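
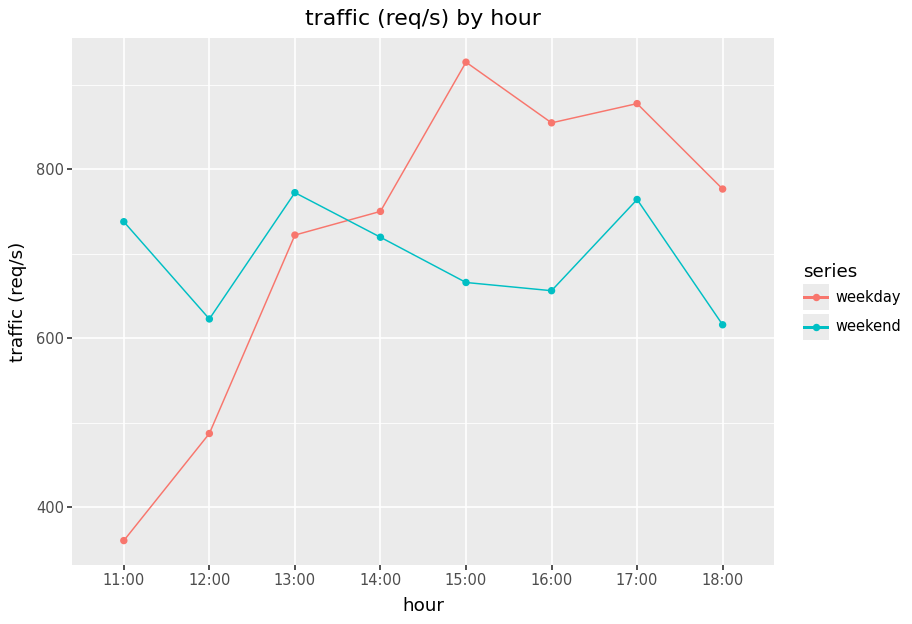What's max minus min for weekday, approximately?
≈ 600

Max 15:00 ≈ 950, min 11:00 ≈ 350; range ≈ 600.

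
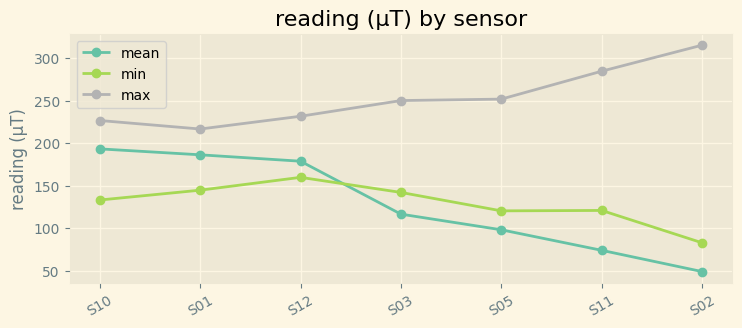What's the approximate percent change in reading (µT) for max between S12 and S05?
S12 ≈ 225, S05 ≈ 250; (250 − 225) / 225 ≈ +11.1%.

≈ +11.1%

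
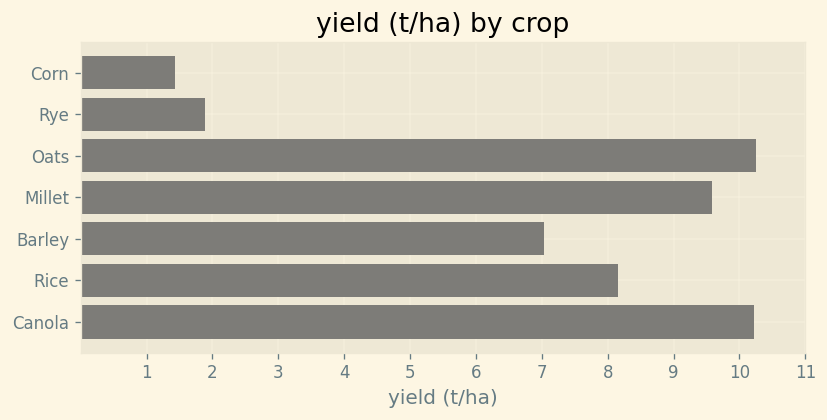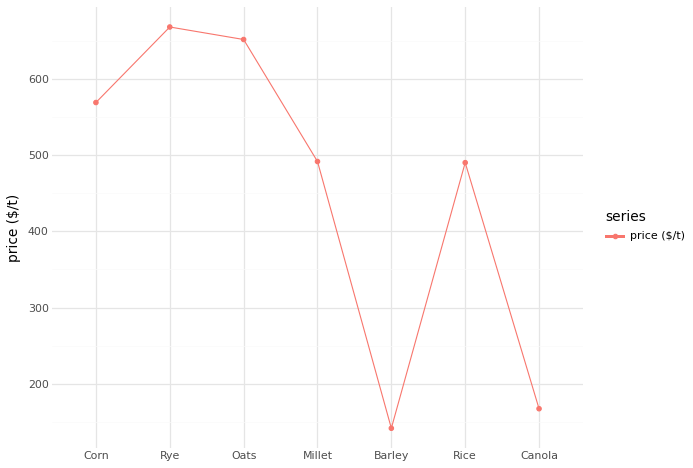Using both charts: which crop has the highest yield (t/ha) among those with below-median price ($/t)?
Chart 2 median price ($/t) ≈ 500; below-median crops: Barley, Rice, Canola. Among those, Canola has the highest yield (t/ha) (≈ 10).

Canola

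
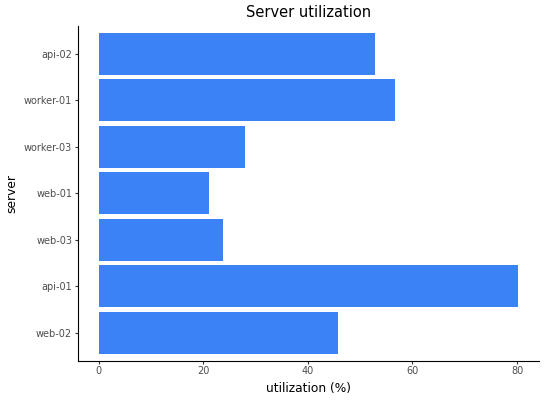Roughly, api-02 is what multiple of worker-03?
api-02 ≈ 50, worker-03 ≈ 30; 50/30 ≈ 1.67.

≈ 1.67×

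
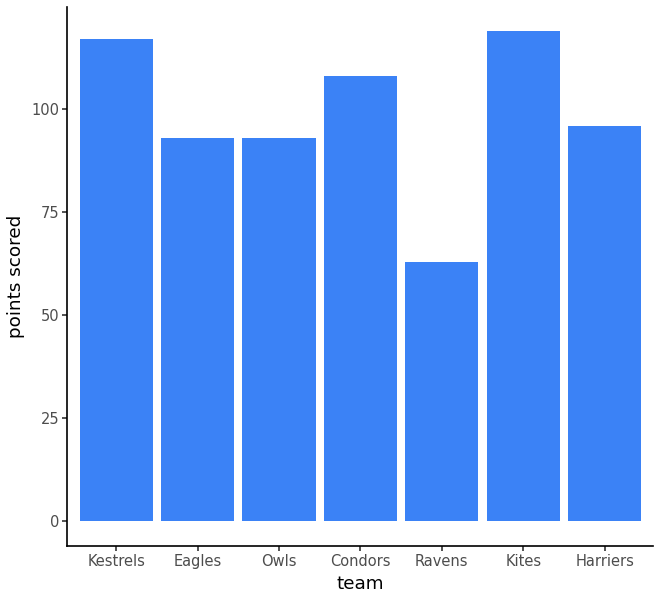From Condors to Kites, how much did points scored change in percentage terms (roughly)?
≈ +9.1%

Condors ≈ 110, Kites ≈ 120; (120 − 110) / 110 ≈ +9.1%.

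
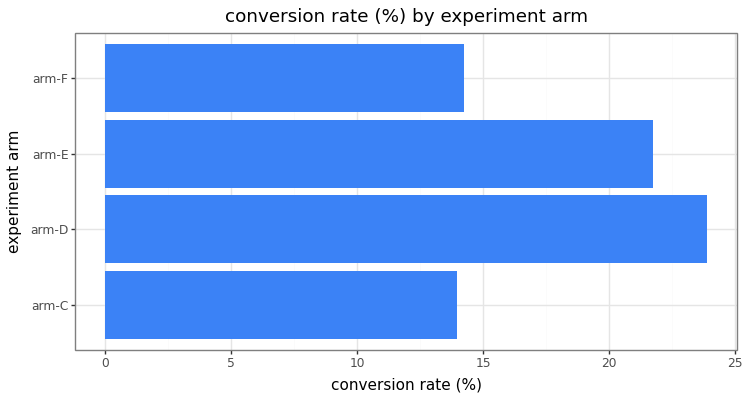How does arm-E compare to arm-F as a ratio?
≈ 1.57×

arm-E ≈ 22, arm-F ≈ 14; 22/14 ≈ 1.57.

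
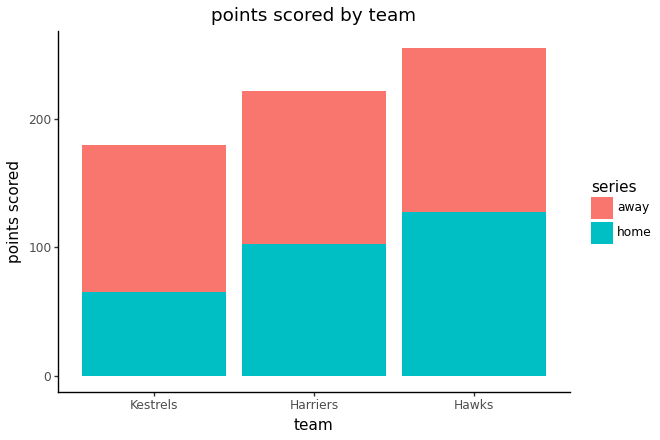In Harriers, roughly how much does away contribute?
away top ≈ 225, bottom ≈ 100; segment ≈ 125.

≈ 125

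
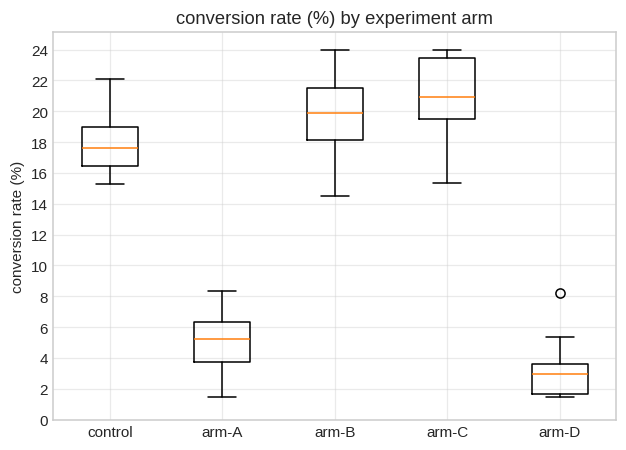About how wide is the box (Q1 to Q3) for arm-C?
Q3 ≈ 24, Q1 ≈ 20; IQR ≈ 4.

≈ 4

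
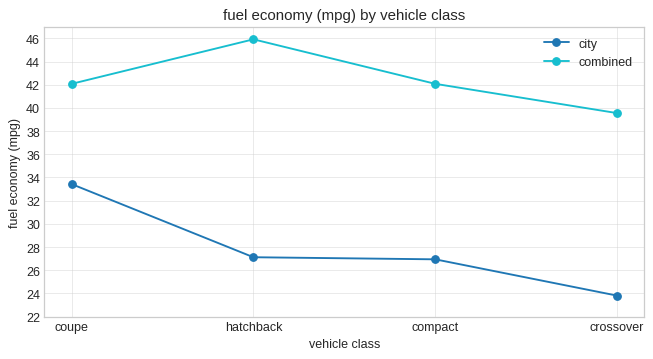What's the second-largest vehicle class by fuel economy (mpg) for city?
hatchback

Top 3 for city: coupe ≈ 34, hatchback ≈ 28, compact ≈ 26.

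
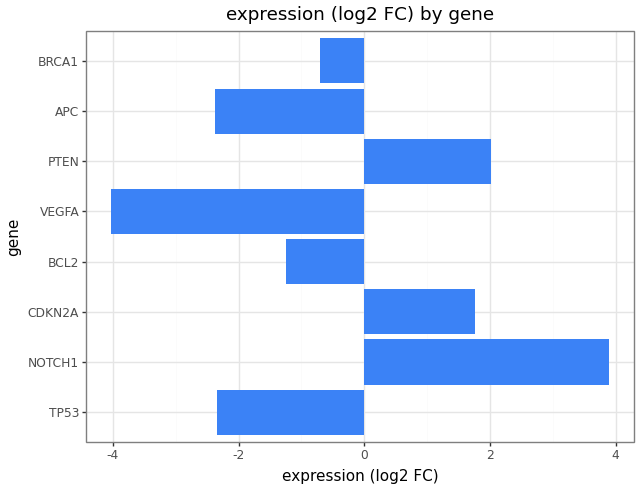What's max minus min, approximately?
Max NOTCH1 ≈ 4, min VEGFA ≈ -4; range ≈ 8.

≈ 8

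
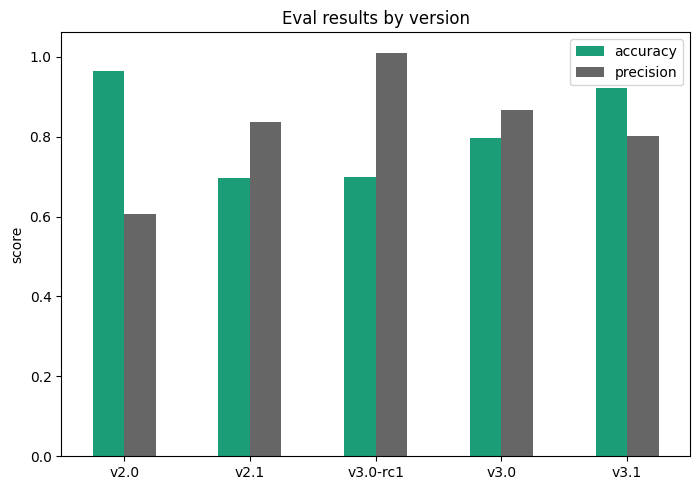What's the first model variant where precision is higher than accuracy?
v2.1

v2.0: precision ≈ 0.6 vs accuracy ≈ 1.0 (not yet); v2.1: precision ≈ 0.8 vs accuracy ≈ 0.7 (first crossover).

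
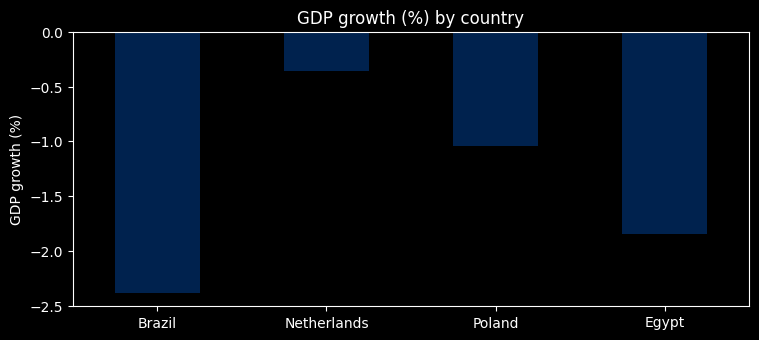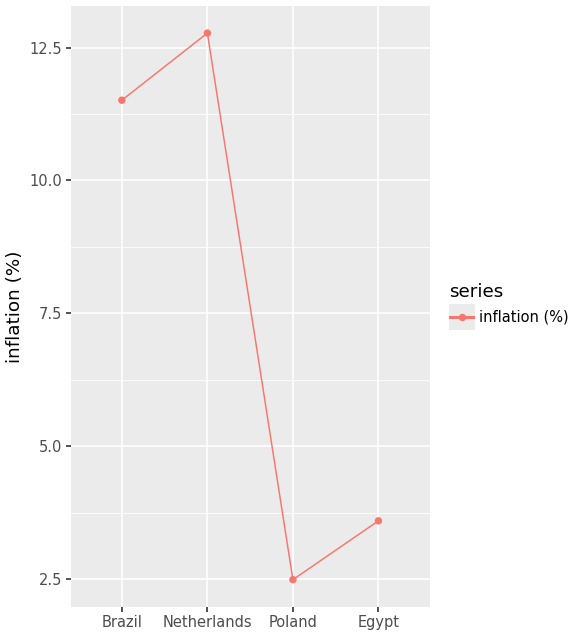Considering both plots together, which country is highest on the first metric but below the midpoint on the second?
Chart 2 median inflation (%) ≈ 8; below-median countries: Poland, Egypt. Among those, Poland has the highest GDP growth (%) (≈ -1).

Poland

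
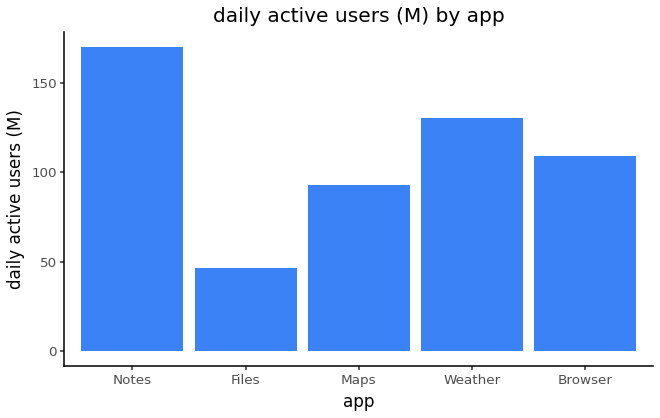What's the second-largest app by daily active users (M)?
Weather

Top 3: Notes ≈ 160, Weather ≈ 140, Browser ≈ 100.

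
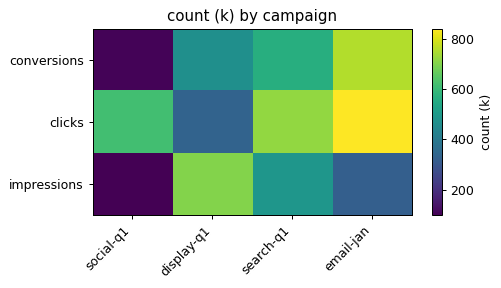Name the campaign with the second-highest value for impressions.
Top 3 for impressions: display-q1 ≈ 700, search-q1 ≈ 500, email-jan ≈ 300.

search-q1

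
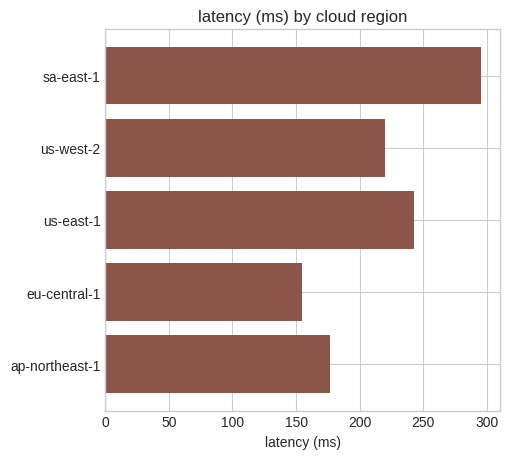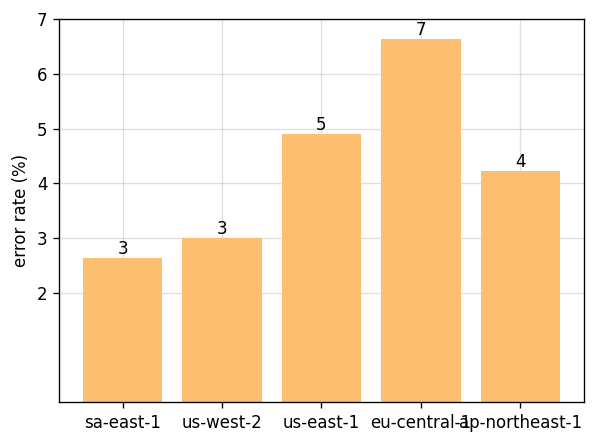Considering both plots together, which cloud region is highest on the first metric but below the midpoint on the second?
Chart 2 median error rate (%) ≈ 4; below-median cloud regions: sa-east-1, us-west-2. Among those, sa-east-1 has the highest latency (ms) (≈ 300).

sa-east-1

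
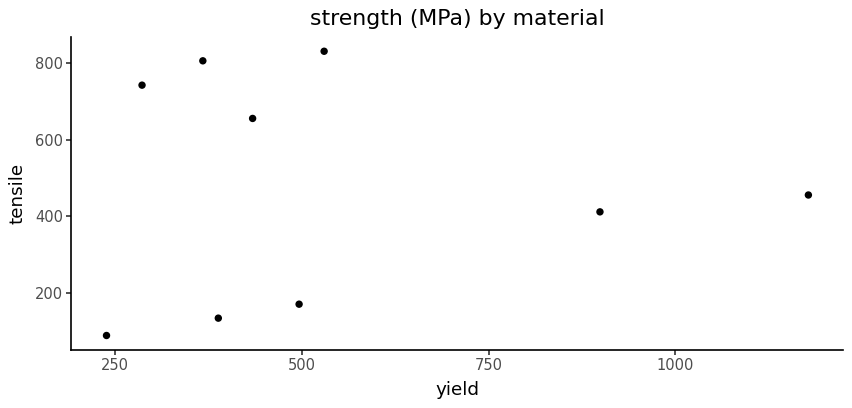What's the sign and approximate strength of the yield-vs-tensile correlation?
Points are roughly uncorrelated; weak (|r| ≈ 0.0).

no clear correlation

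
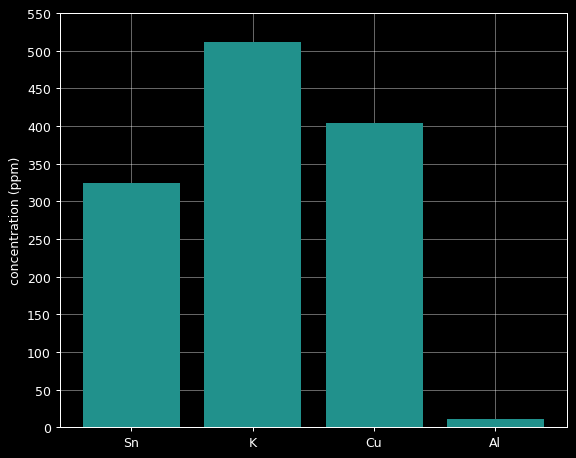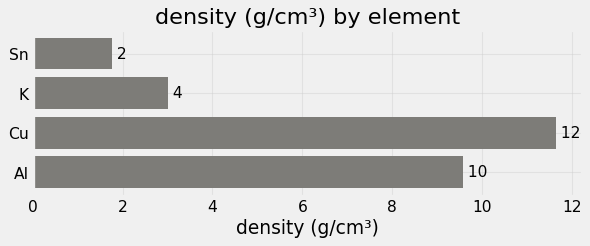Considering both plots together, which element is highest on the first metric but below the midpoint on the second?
Chart 2 median density (g/cm³) ≈ 6; below-median elements: Sn, K. Among those, K has the highest concentration (ppm) (≈ 500).

K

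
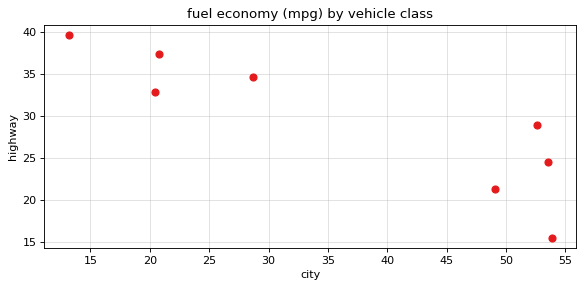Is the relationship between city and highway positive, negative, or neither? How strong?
negative, strong

Points are negatively correlated; strong (|r| ≈ 0.9).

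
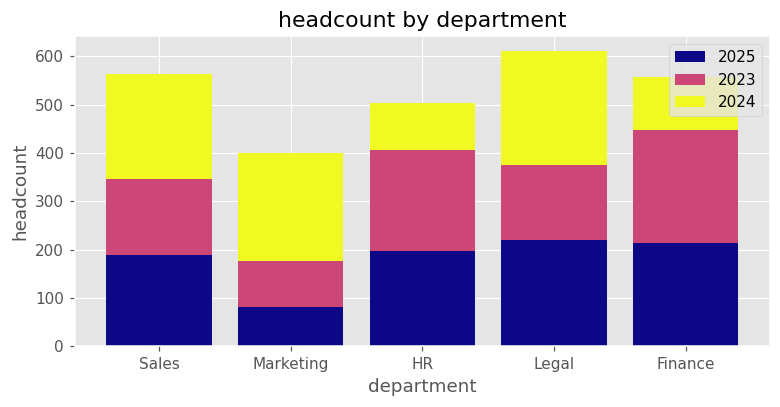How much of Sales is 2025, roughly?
2025 top ≈ 200, bottom ≈ 0; segment ≈ 200.

≈ 200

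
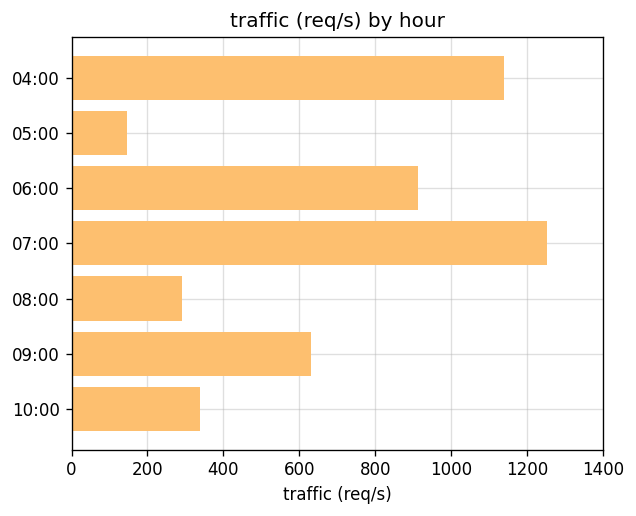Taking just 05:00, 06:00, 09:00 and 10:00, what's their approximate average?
≈ 550

(200 + 1000 + 600 + 400) / 4 ≈ 550.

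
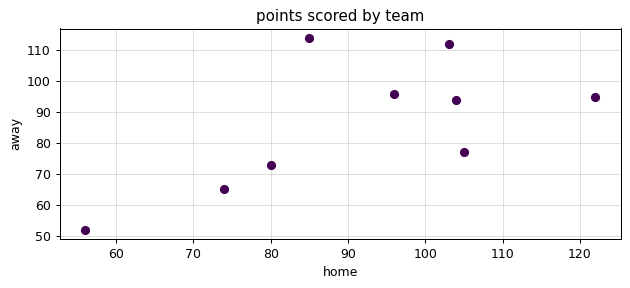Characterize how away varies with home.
Points are positively correlated; moderate (|r| ≈ 0.6).

positive, moderate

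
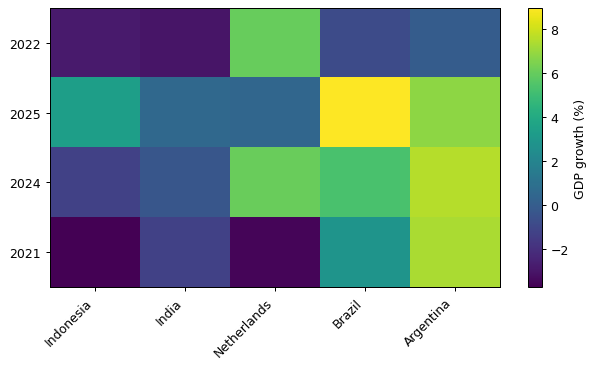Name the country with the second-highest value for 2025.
Top 3 for 2025: Brazil ≈ 8, Argentina ≈ 6, Indonesia ≈ 4.

Argentina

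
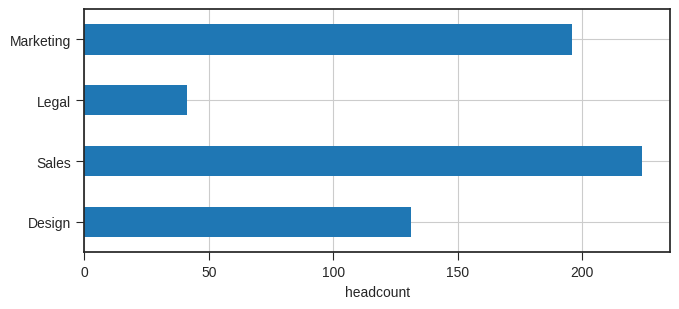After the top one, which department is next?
Marketing

Top 3: Sales ≈ 220, Marketing ≈ 200, Design ≈ 140.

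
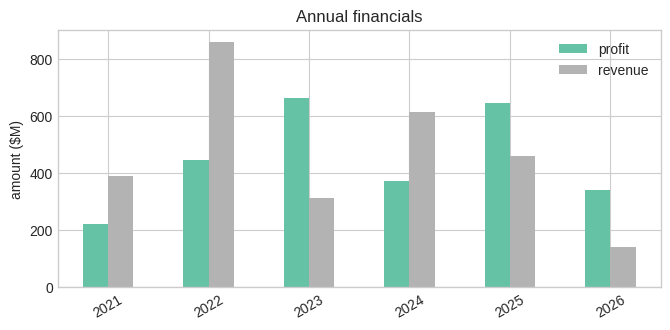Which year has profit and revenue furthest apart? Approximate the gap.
2022, ≈ 500 $M

2022: profit ≈ 400, revenue ≈ 900 → gap ≈ 500. Next-largest (2023) is only ≈ 400.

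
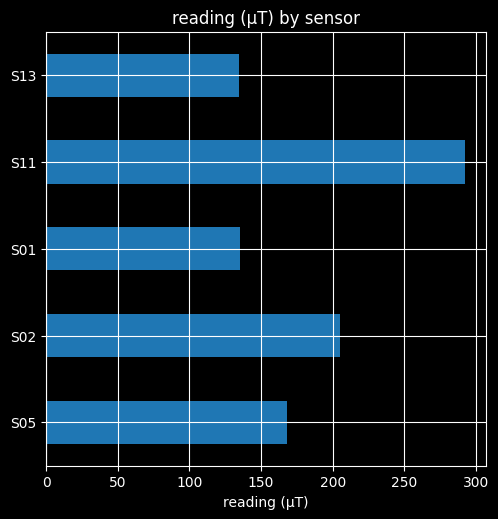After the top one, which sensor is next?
S02

Top 3: S11 ≈ 300, S02 ≈ 200, S05 ≈ 175.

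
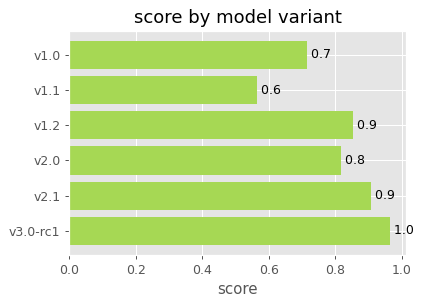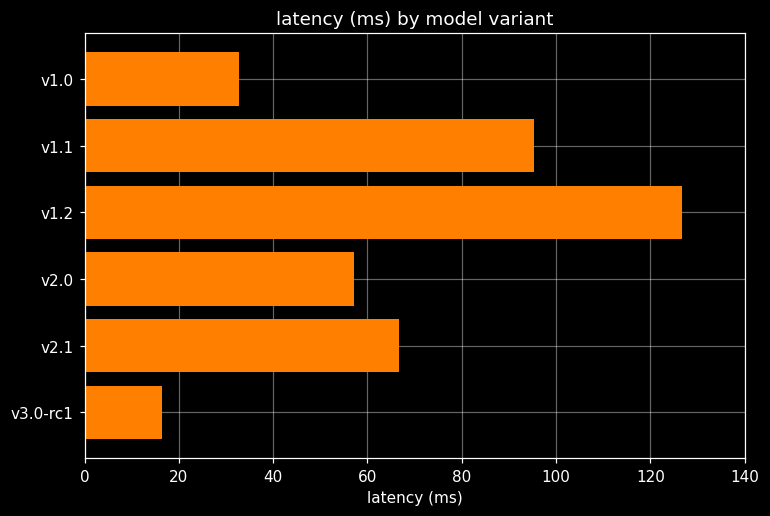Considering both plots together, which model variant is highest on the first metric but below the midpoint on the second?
v3.0-rc1

Chart 2 median latency (ms) ≈ 60; below-median model variants: v1.0, v2.0, v3.0-rc1. Among those, v3.0-rc1 has the highest score (≈ 1).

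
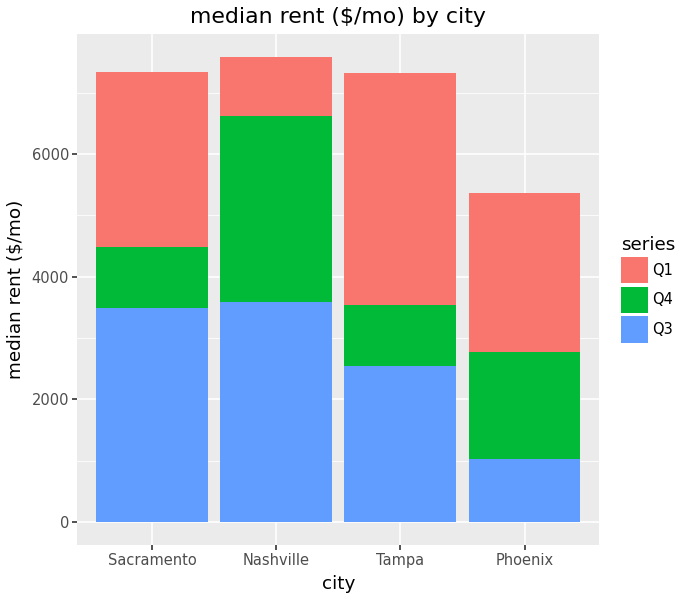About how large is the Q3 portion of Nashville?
≈ 4000

Q3 top ≈ 4000, bottom ≈ 0; segment ≈ 4000.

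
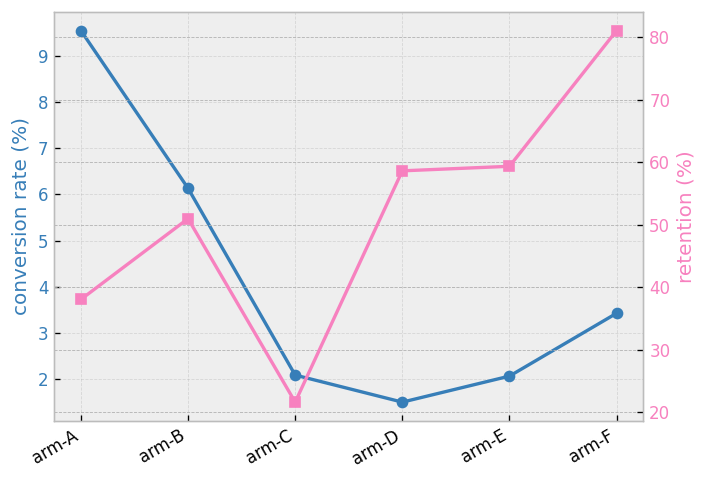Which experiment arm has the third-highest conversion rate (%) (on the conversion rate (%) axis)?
Top 4 (on the conversion rate (%) axis): arm-A ≈ 10, arm-B ≈ 6, arm-F ≈ 3, arm-C ≈ 2.

arm-F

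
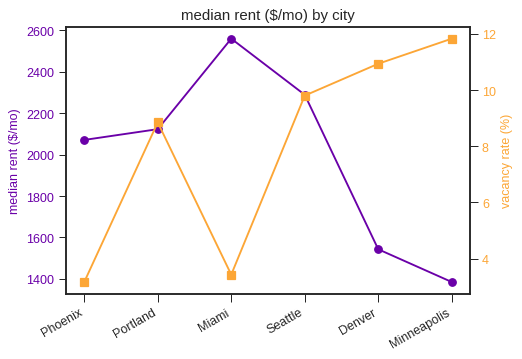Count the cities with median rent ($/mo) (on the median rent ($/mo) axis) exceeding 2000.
Above 2000: Phoenix, Portland, Miami, Seattle.

4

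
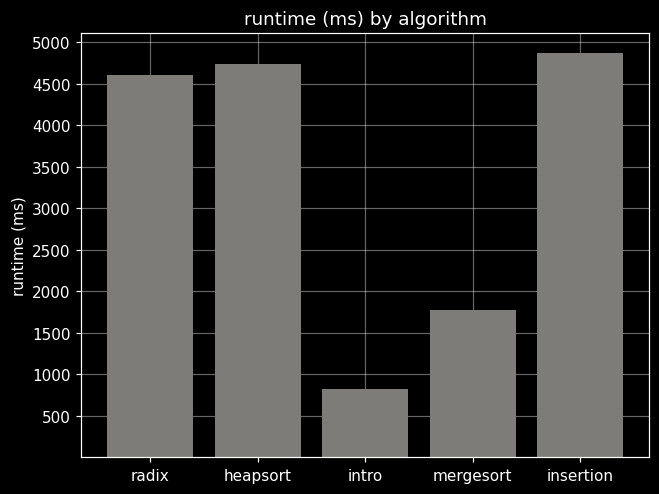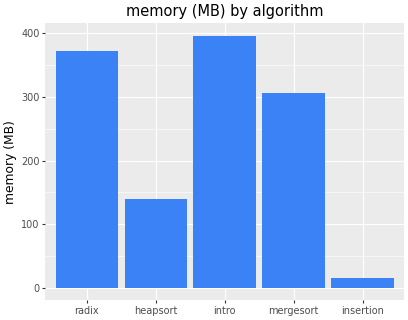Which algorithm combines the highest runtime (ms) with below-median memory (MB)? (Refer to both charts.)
Chart 2 median memory (MB) ≈ 300; below-median algorithms: heapsort, insertion. Among those, insertion has the highest runtime (ms) (≈ 5000).

insertion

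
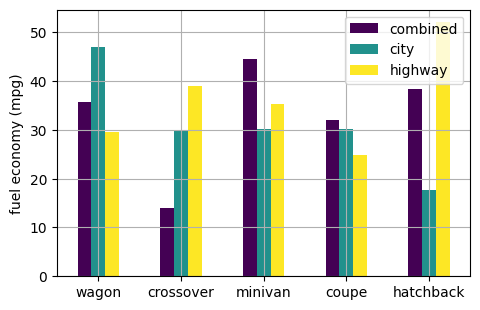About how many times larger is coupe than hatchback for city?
≈ 1.5×

coupe ≈ 30, hatchback ≈ 20; 30/20 ≈ 1.5.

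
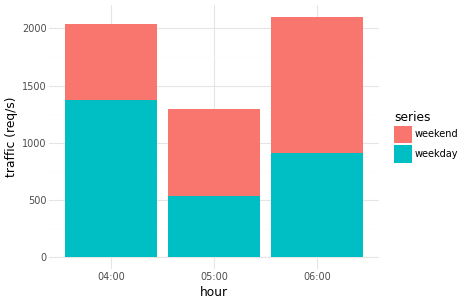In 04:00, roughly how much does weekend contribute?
≈ 600

weekend top ≈ 2000, bottom ≈ 1400; segment ≈ 600.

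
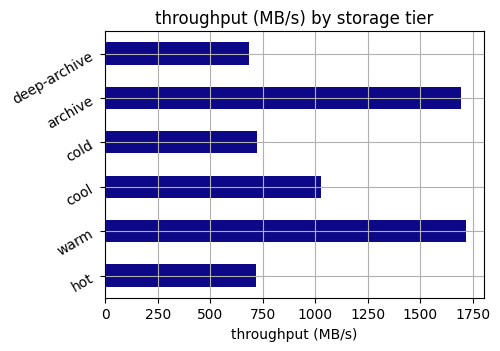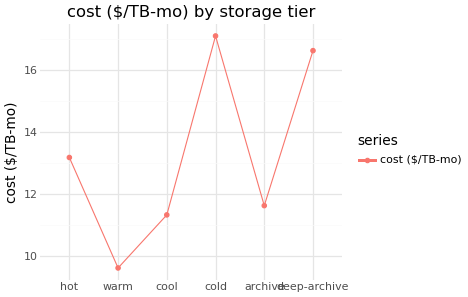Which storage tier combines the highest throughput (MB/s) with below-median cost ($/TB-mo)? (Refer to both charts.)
warm

Chart 2 median cost ($/TB-mo) ≈ 12; below-median storage tiers: warm, cool, archive. Among those, warm has the highest throughput (MB/s) (≈ 1800).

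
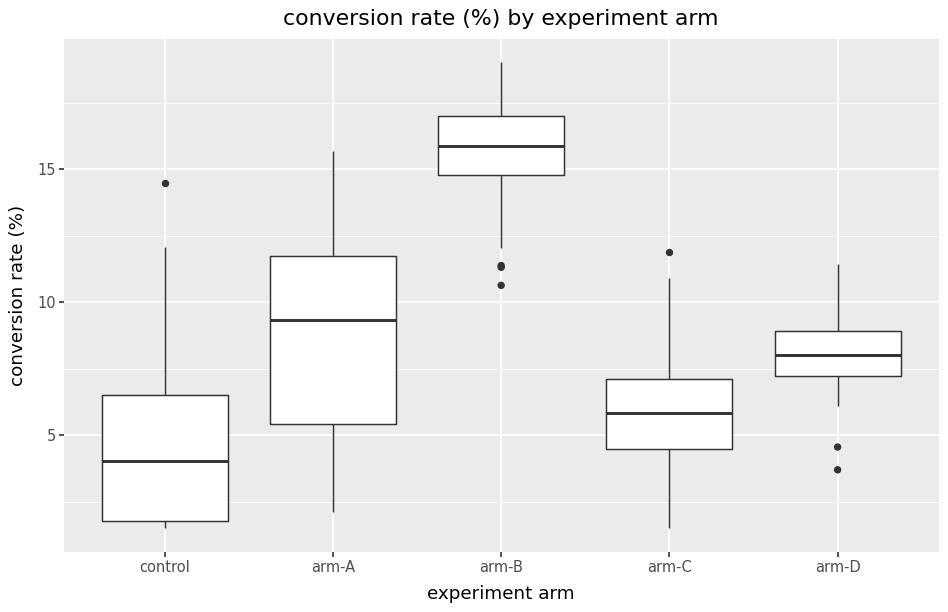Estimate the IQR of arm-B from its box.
≈ 2

Q3 ≈ 17, Q1 ≈ 15; IQR ≈ 2.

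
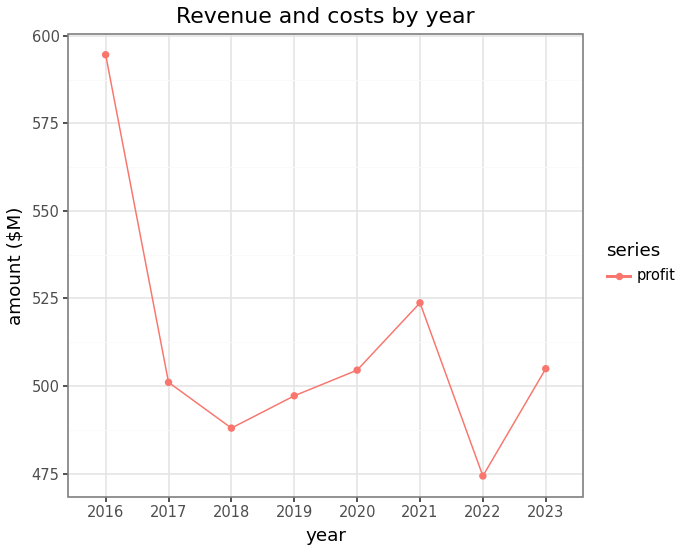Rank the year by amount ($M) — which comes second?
Top 3: 2016 ≈ 600, 2021 ≈ 520, 2023 ≈ 500.

2021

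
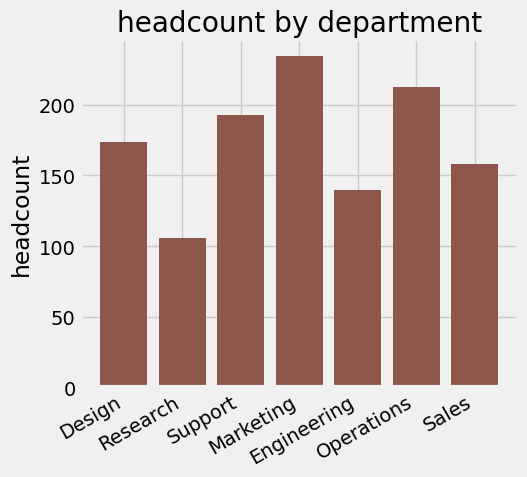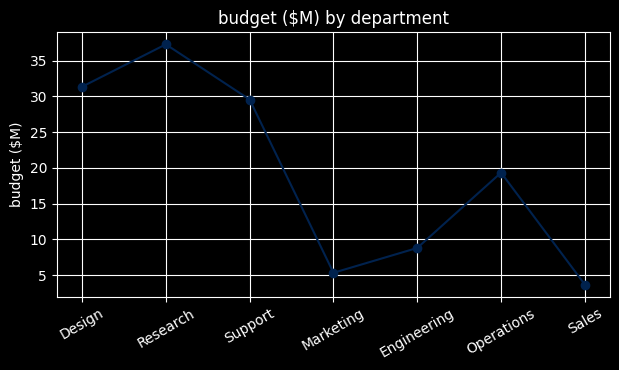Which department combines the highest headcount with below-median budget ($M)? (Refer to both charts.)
Chart 2 median budget ($M) ≈ 20; below-median departments: Marketing, Engineering, Sales. Among those, Marketing has the highest headcount (≈ 225).

Marketing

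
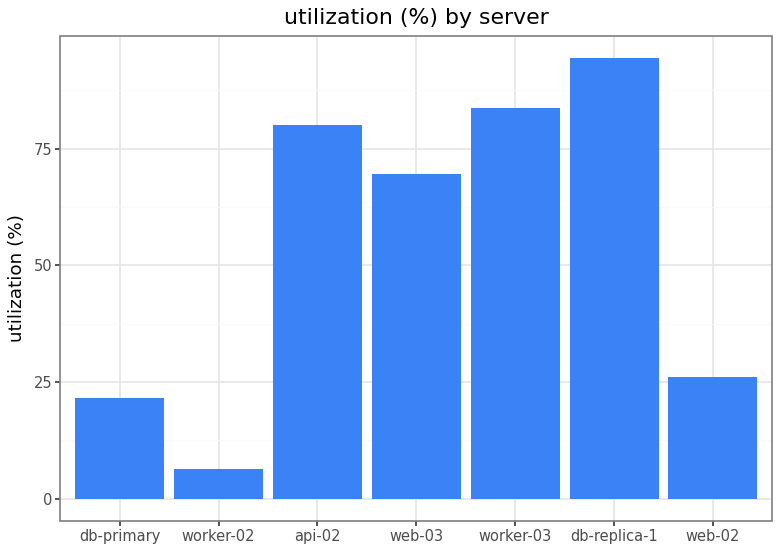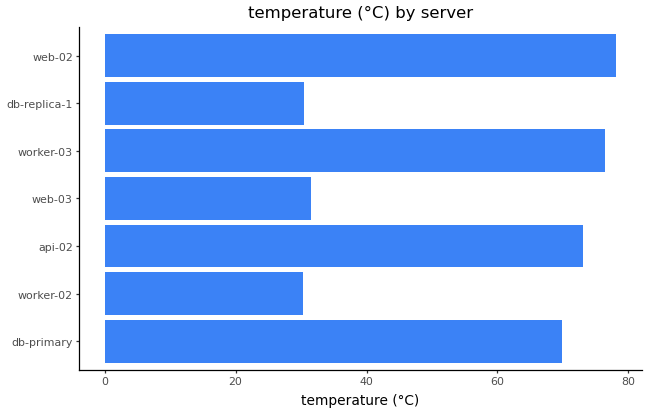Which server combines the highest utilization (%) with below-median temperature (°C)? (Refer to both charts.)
db-replica-1

Chart 2 median temperature (°C) ≈ 70; below-median servers: worker-02, web-03, db-replica-1. Among those, db-replica-1 has the highest utilization (%) (≈ 90).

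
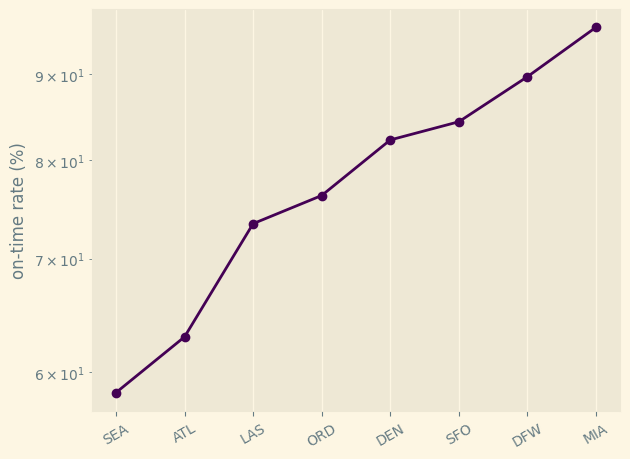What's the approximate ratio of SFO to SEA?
≈ 1.42×

SFO ≈ 85, SEA ≈ 60; 85/60 ≈ 1.42.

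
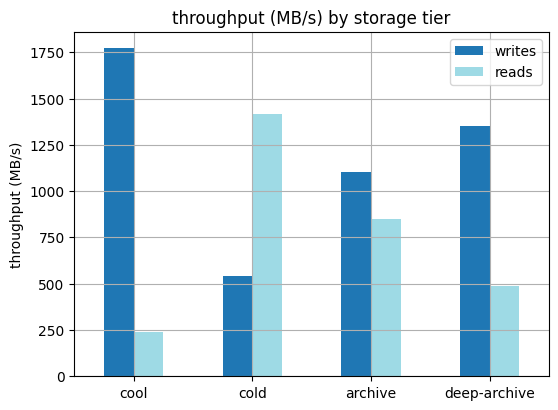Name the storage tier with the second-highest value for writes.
deep-archive

Top 3 for writes: cool ≈ 1800, deep-archive ≈ 1400, archive ≈ 1200.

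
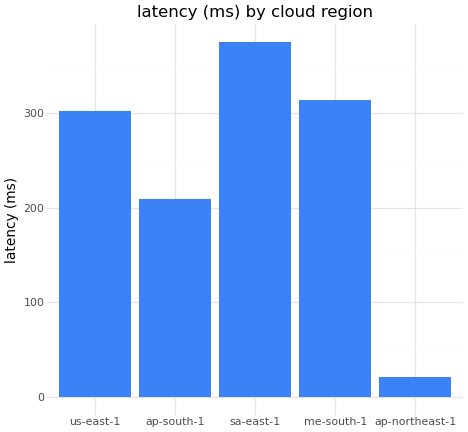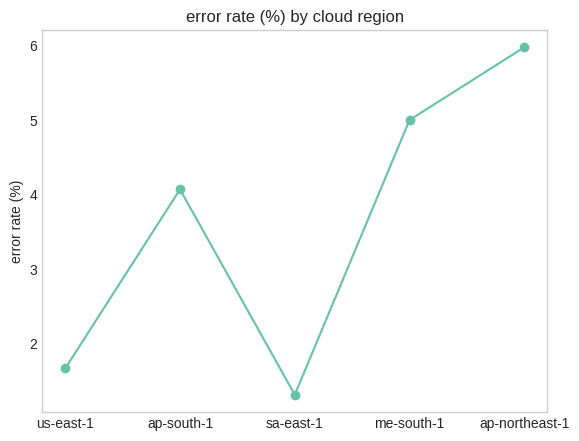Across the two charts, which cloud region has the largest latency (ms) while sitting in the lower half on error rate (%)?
Chart 2 median error rate (%) ≈ 4; below-median cloud regions: us-east-1, sa-east-1. Among those, sa-east-1 has the highest latency (ms) (≈ 400).

sa-east-1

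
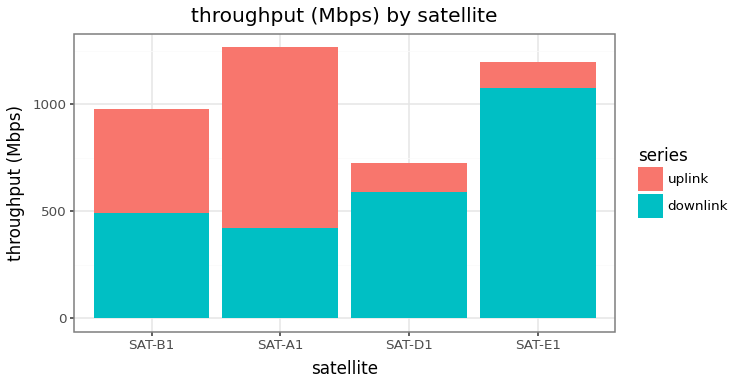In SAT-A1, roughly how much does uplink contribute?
≈ 800

uplink top ≈ 1200, bottom ≈ 400; segment ≈ 800.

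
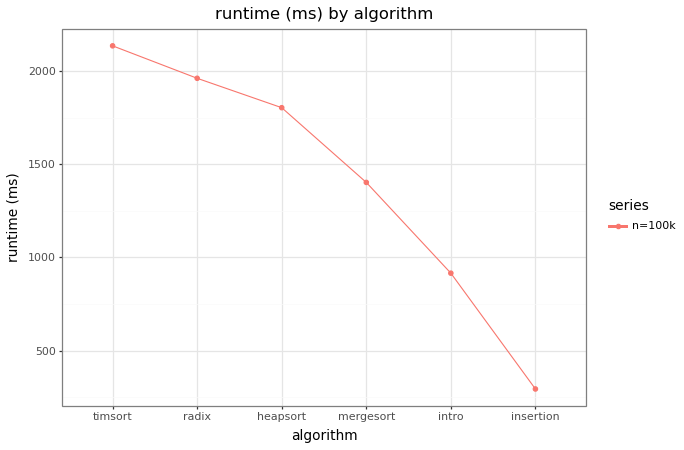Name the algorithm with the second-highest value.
Top 3: timsort ≈ 2200, radix ≈ 2000, heapsort ≈ 1800.

radix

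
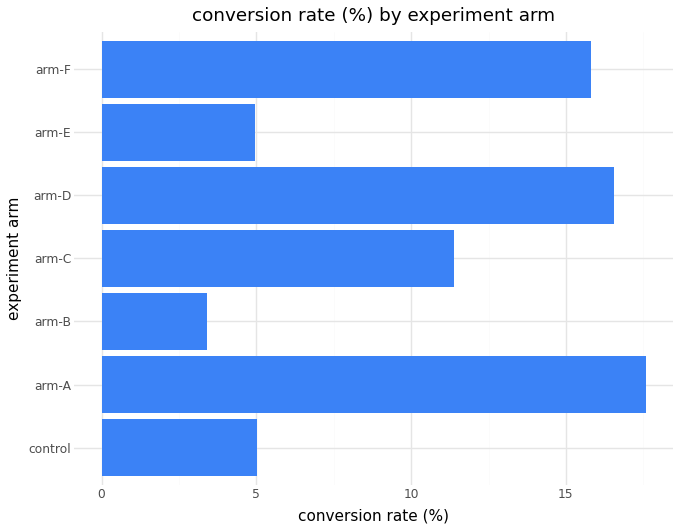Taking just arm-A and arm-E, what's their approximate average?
≈ 11

(18 + 4) / 2 ≈ 11.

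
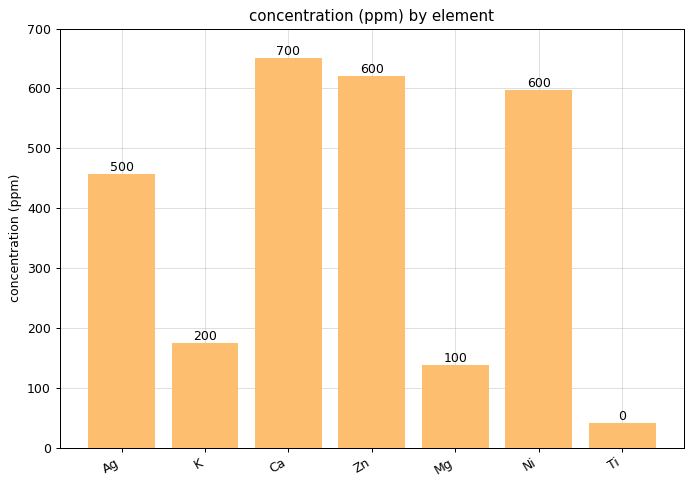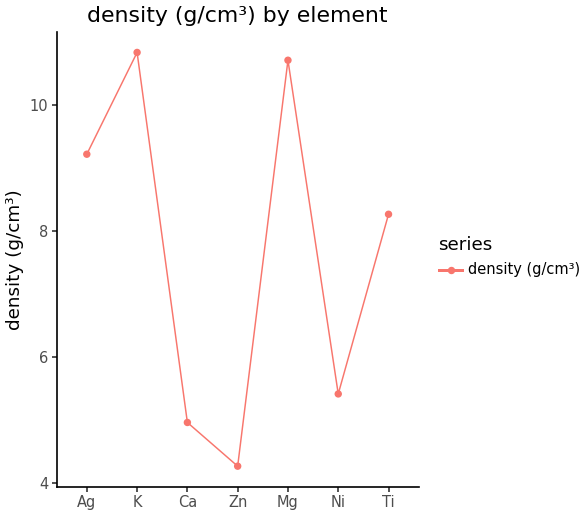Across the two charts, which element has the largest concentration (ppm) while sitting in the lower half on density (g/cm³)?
Ca

Chart 2 median density (g/cm³) ≈ 8; below-median elements: Ca, Zn, Ni. Among those, Ca has the highest concentration (ppm) (≈ 700).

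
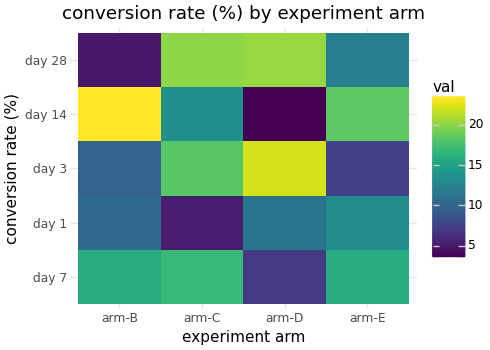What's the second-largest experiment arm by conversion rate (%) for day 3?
arm-C

Top 3 for day 3: arm-D ≈ 22, arm-C ≈ 18, arm-B ≈ 10.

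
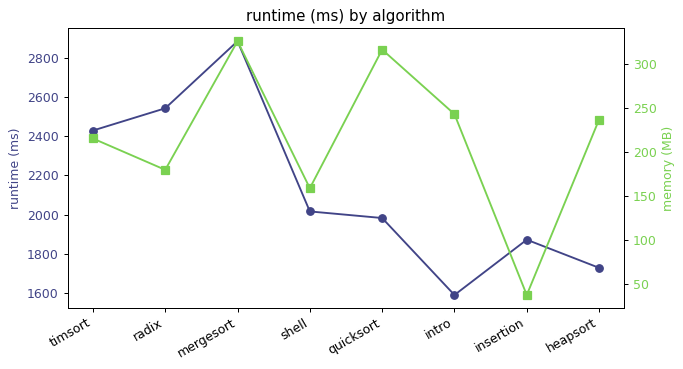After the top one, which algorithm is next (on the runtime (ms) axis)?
radix

Top 3 (on the runtime (ms) axis): mergesort ≈ 2800, radix ≈ 2600, timsort ≈ 2400.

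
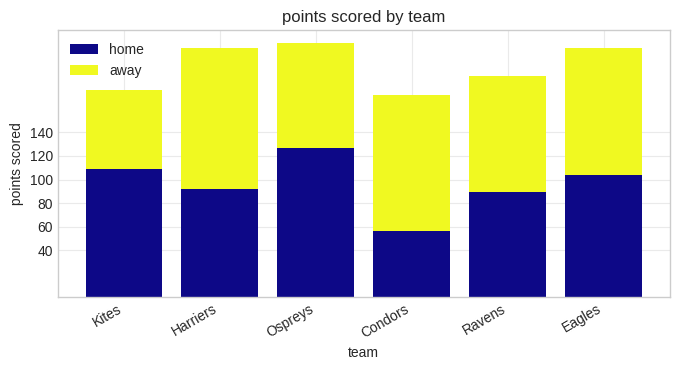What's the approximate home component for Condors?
home top ≈ 60, bottom ≈ 0; segment ≈ 60.

≈ 60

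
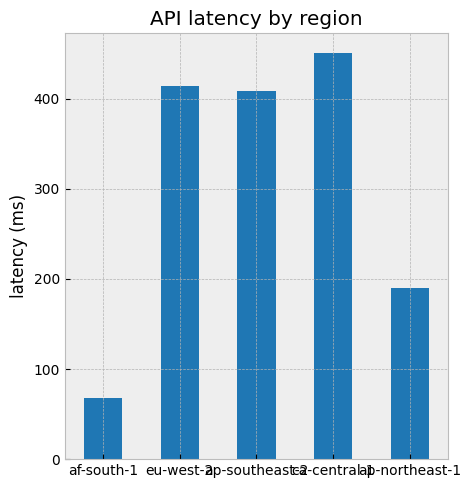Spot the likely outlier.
af-south-1

af-south-1 ≈ 50; the rest sit between ≈ 200 and ≈ 450.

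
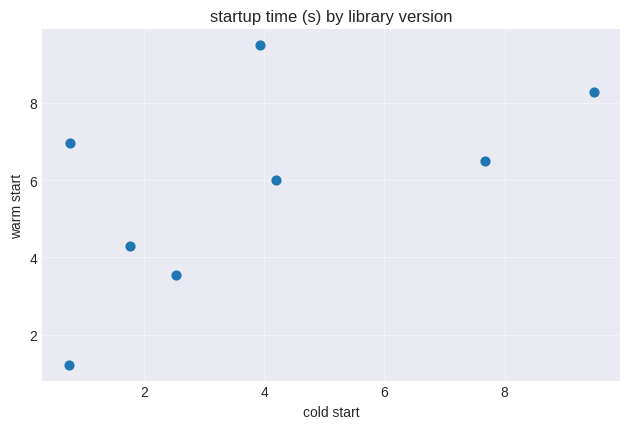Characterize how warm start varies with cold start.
positive, moderate

Points are positively correlated; moderate (|r| ≈ 0.6).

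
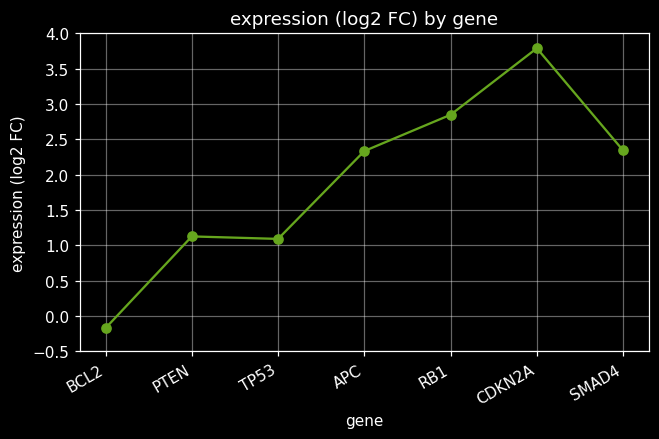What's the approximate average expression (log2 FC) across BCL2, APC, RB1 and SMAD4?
(0.0 + 2.5 + 3.0 + 2.5) / 4 ≈ 2.

≈ 2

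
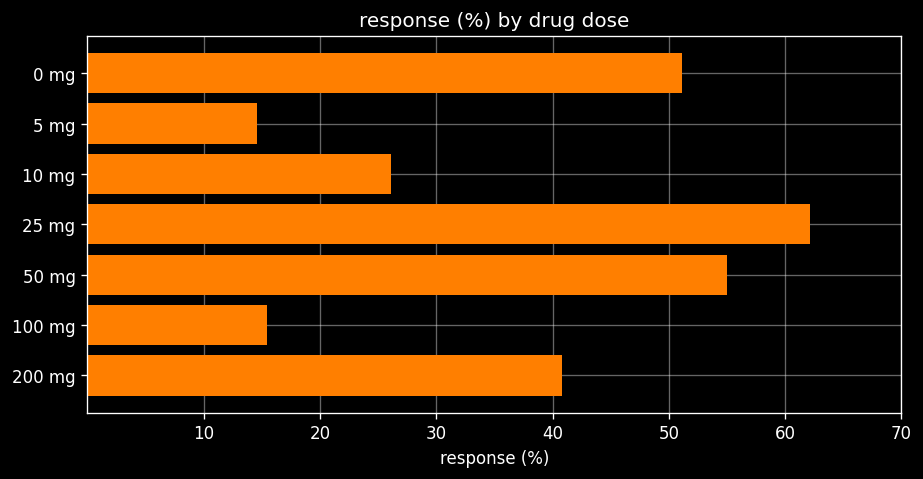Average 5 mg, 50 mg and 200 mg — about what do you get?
(10 + 60 + 40) / 3 ≈ 37.

≈ 37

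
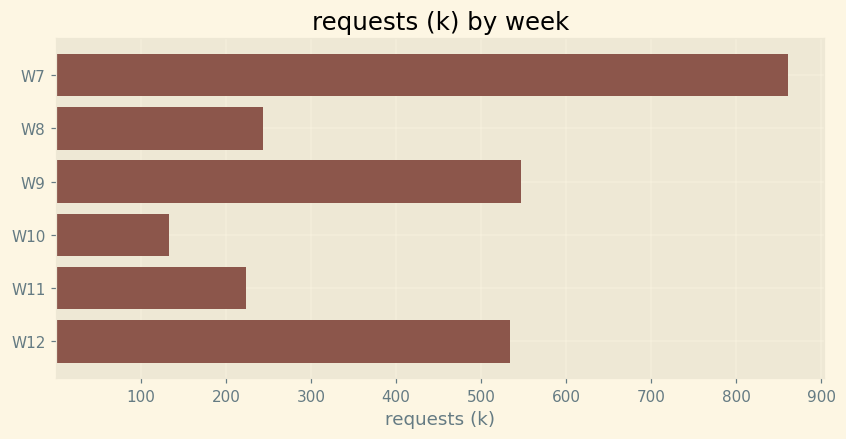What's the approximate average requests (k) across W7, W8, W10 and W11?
(900 + 200 + 100 + 200) / 4 ≈ 350.

≈ 350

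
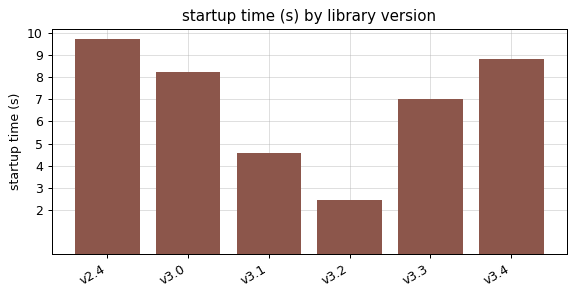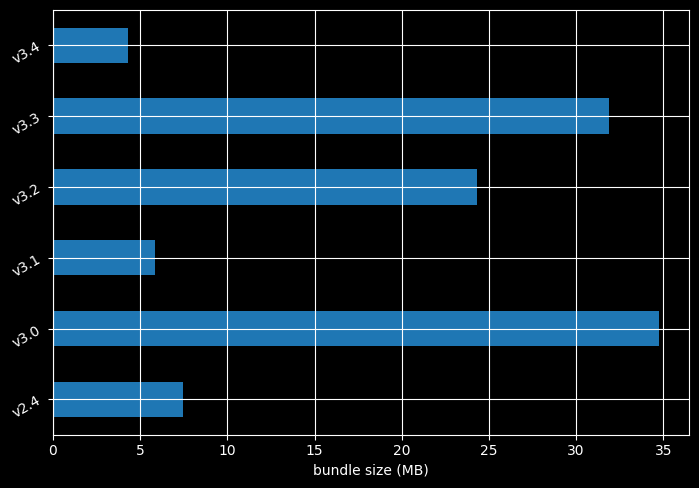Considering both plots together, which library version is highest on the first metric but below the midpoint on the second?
v2.4

Chart 2 median bundle size (MB) ≈ 15; below-median library versions: v2.4, v3.1, v3.4. Among those, v2.4 has the highest startup time (s) (≈ 10).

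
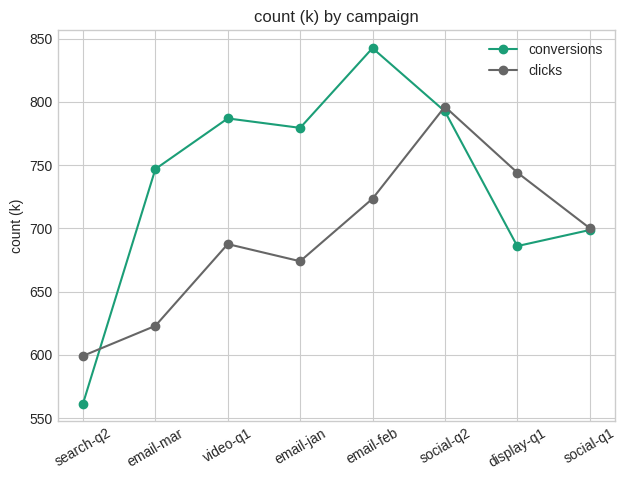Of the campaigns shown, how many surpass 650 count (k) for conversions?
Above 650: email-mar, video-q1, email-jan, email-feb, social-q2, display-q1, social-q1.

7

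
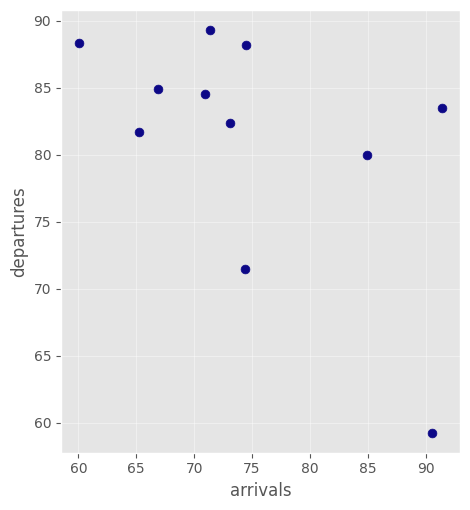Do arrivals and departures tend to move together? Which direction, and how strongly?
Points are negatively correlated; moderate (|r| ≈ 0.6).

negative, moderate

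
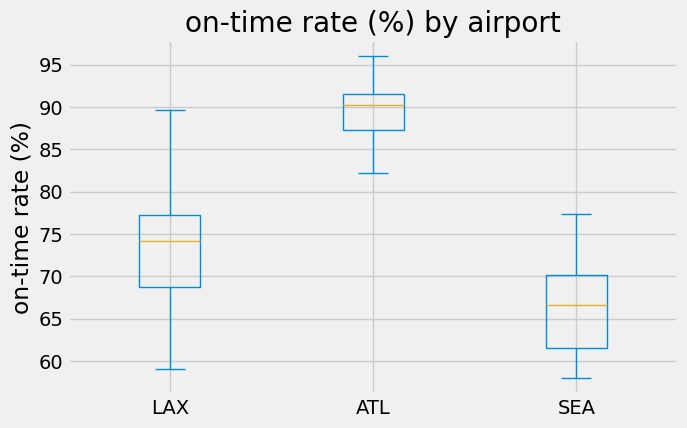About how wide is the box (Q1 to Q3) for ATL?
Q3 ≈ 92, Q1 ≈ 88; IQR ≈ 4.

≈ 4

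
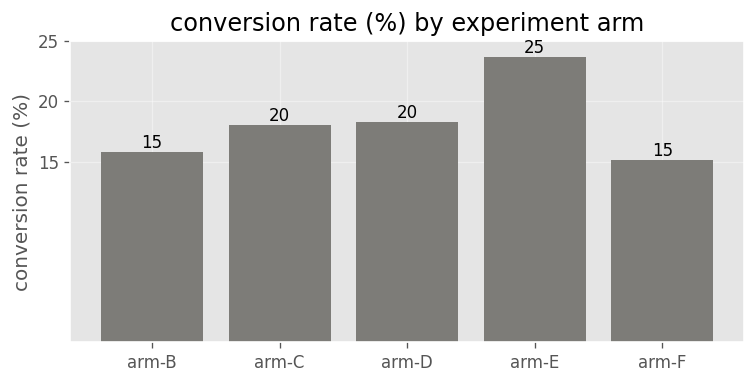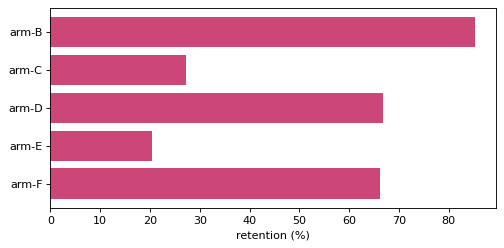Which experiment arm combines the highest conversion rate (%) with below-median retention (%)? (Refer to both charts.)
Chart 2 median retention (%) ≈ 70; below-median experiment arms: arm-C, arm-E. Among those, arm-E has the highest conversion rate (%) (≈ 25).

arm-E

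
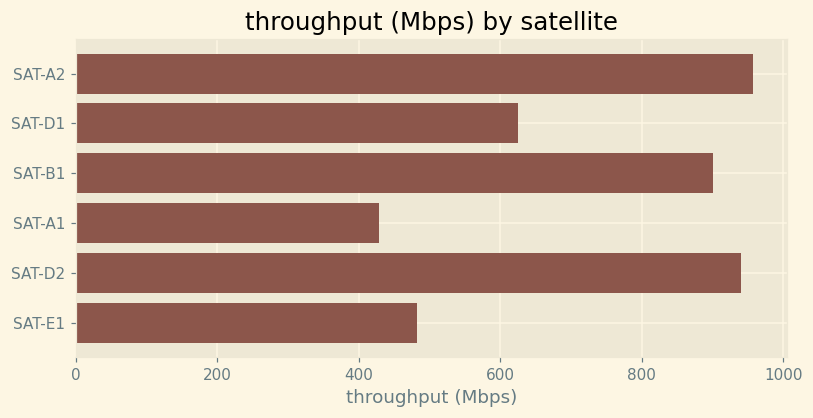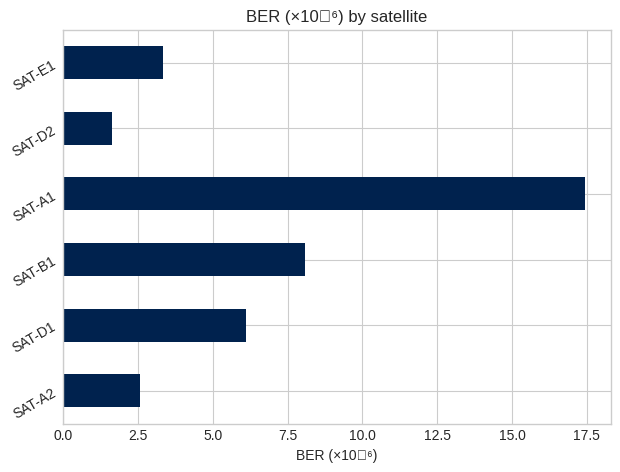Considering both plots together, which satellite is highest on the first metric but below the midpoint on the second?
Chart 2 median BER (×10⁻⁶) ≈ 4; below-median satellites: SAT-A2, SAT-D2, SAT-E1. Among those, SAT-A2 has the highest throughput (Mbps) (≈ 1000).

SAT-A2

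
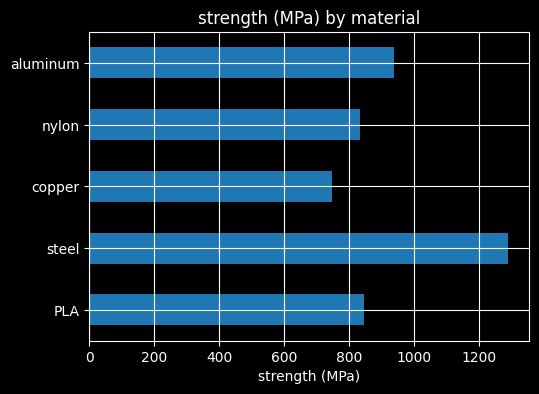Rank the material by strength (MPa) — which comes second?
Top 3: steel ≈ 1200, aluminum ≈ 1000, PLA ≈ 800.

aluminum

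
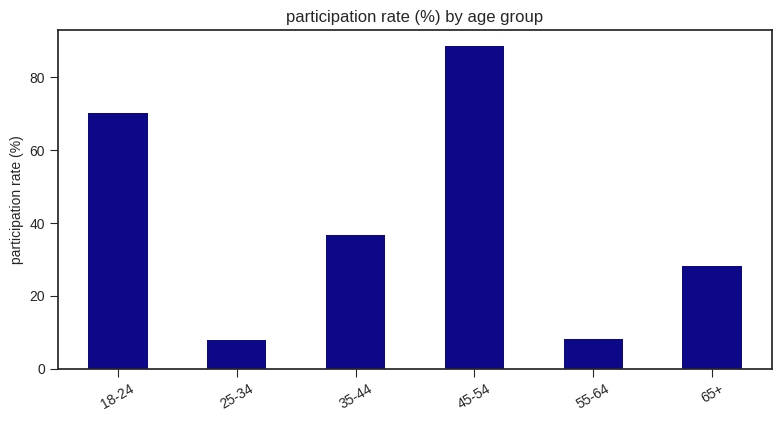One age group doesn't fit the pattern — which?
45-54 ≈ 90; the rest sit between ≈ 10 and ≈ 70.

45-54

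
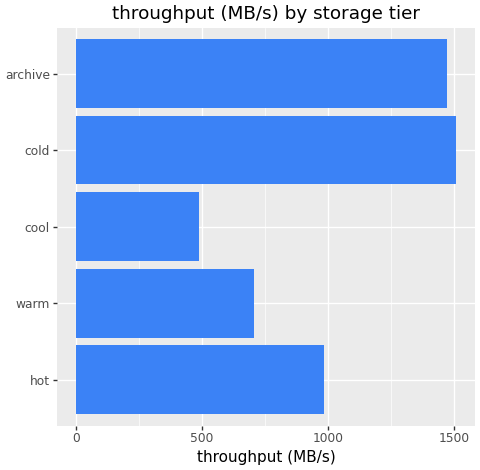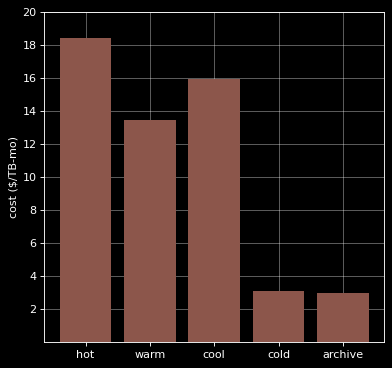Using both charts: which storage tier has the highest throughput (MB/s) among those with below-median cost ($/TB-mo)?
cold

Chart 2 median cost ($/TB-mo) ≈ 14; below-median storage tiers: cold, archive. Among those, cold has the highest throughput (MB/s) (≈ 1600).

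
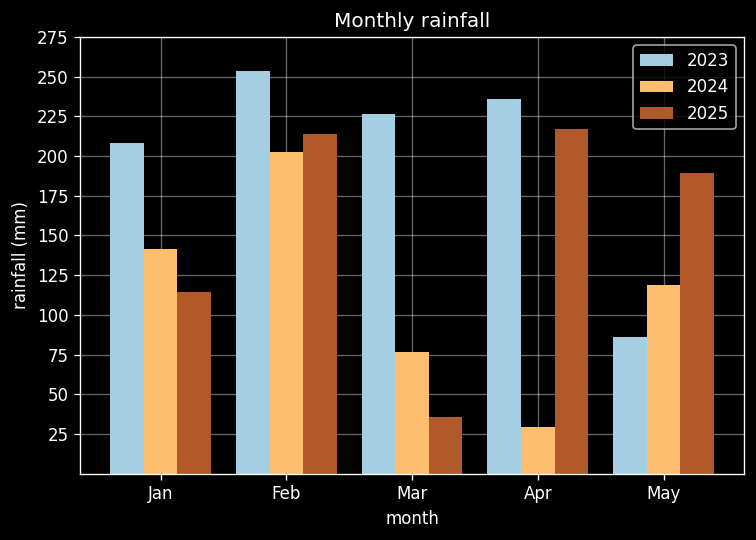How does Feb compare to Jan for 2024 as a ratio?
≈ 1.33×

Feb ≈ 200, Jan ≈ 150; 200/150 ≈ 1.33.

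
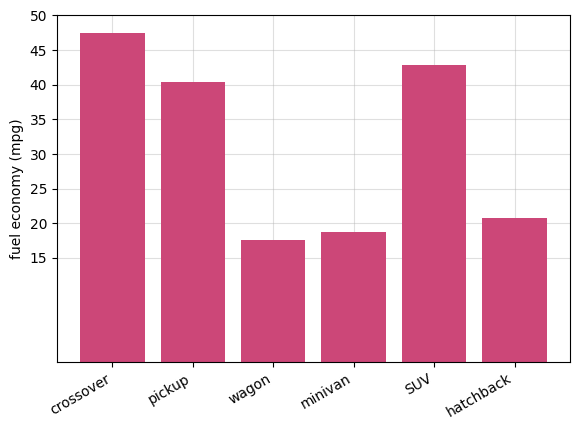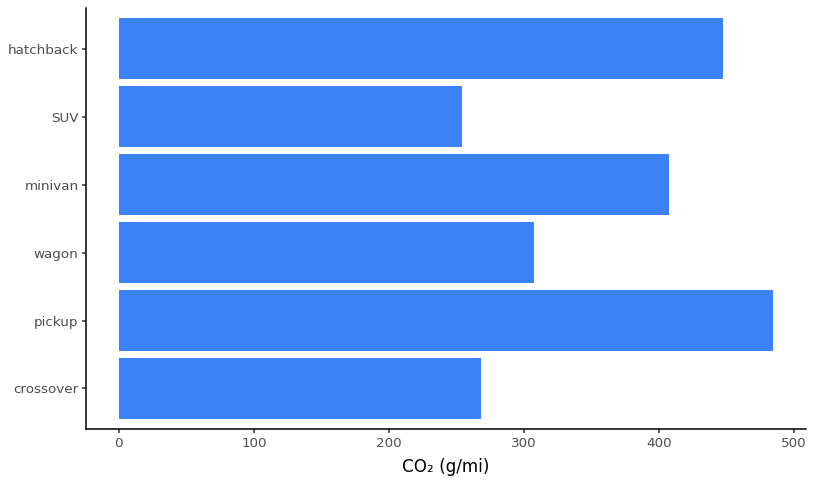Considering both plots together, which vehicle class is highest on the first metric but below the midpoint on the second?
crossover

Chart 2 median CO₂ (g/mi) ≈ 350; below-median vehicle classes: crossover, wagon, SUV. Among those, crossover has the highest fuel economy (mpg) (≈ 50).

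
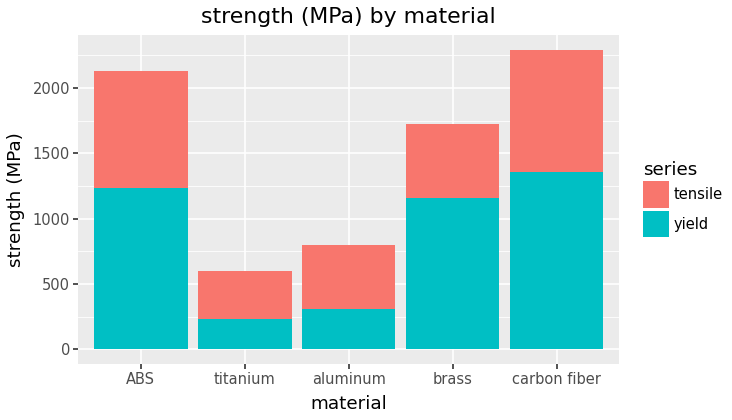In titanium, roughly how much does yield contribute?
≈ 200

yield top ≈ 200, bottom ≈ 0; segment ≈ 200.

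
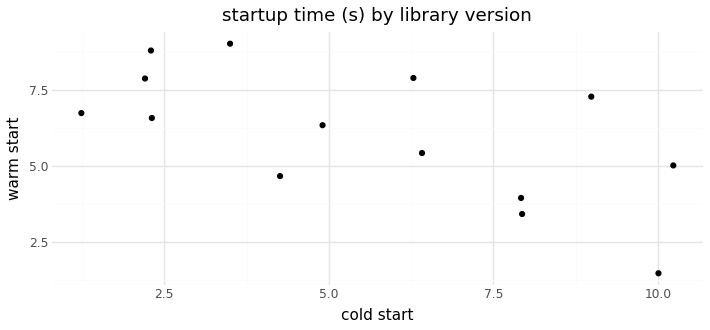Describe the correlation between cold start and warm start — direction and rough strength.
Points are negatively correlated; moderate (|r| ≈ 0.6).

negative, moderate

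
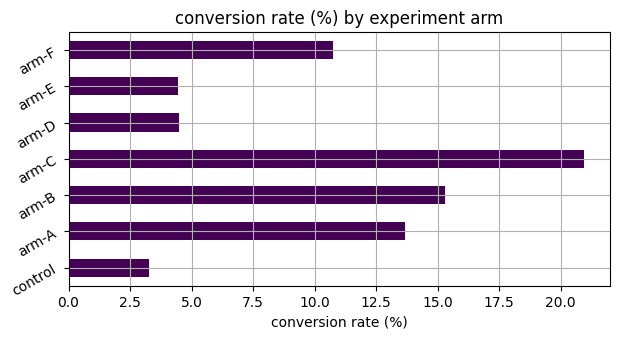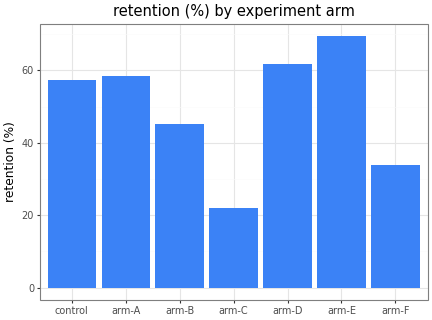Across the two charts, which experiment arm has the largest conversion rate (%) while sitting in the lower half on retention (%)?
arm-C

Chart 2 median retention (%) ≈ 60; below-median experiment arms: arm-B, arm-C, arm-F. Among those, arm-C has the highest conversion rate (%) (≈ 20).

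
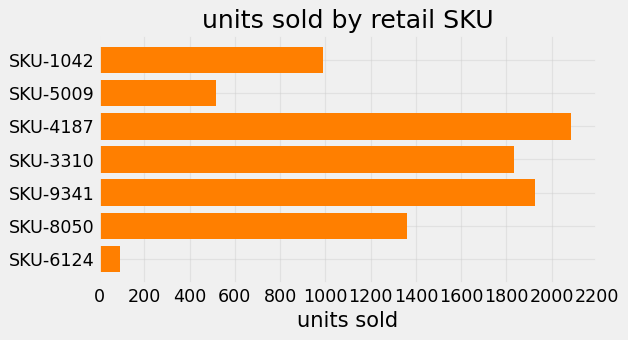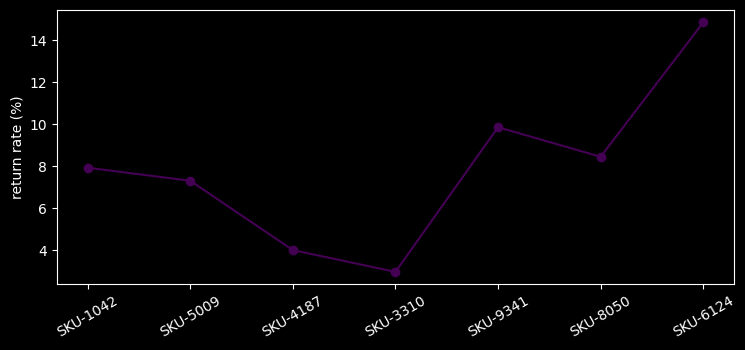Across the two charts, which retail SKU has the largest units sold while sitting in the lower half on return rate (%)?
Chart 2 median return rate (%) ≈ 8; below-median retail SKUs: SKU-5009, SKU-4187, SKU-3310. Among those, SKU-4187 has the highest units sold (≈ 2000).

SKU-4187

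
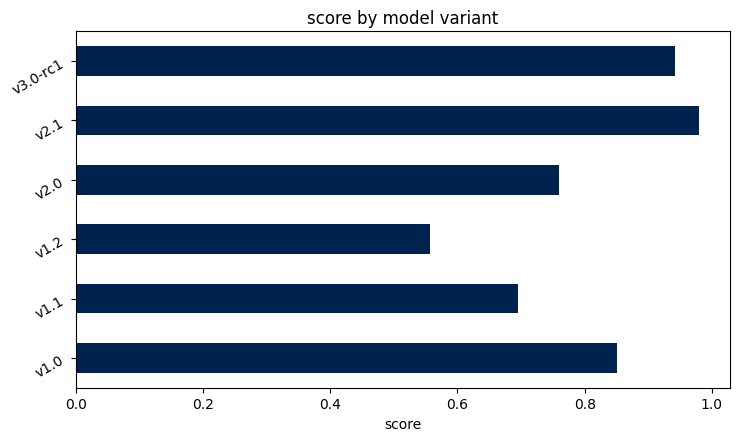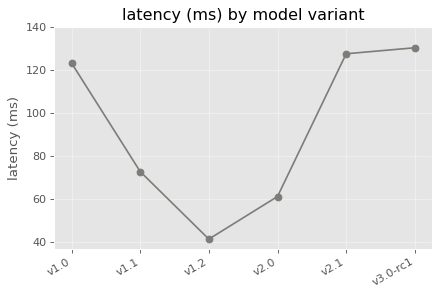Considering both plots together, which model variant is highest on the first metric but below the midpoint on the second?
Chart 2 median latency (ms) ≈ 100; below-median model variants: v1.1, v1.2, v2.0. Among those, v2.0 has the highest score (≈ 0.8).

v2.0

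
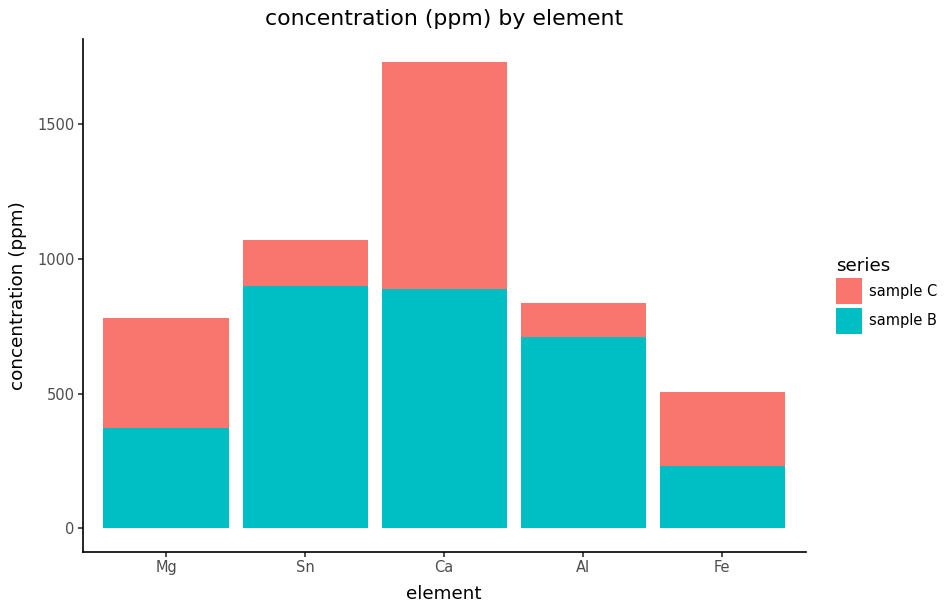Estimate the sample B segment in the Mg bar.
sample B top ≈ 400, bottom ≈ 0; segment ≈ 400.

≈ 400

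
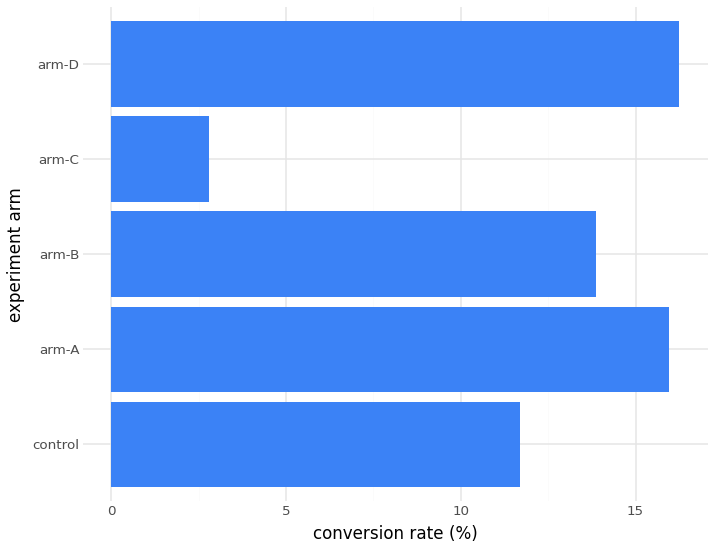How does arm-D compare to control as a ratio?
≈ 1.33×

arm-D ≈ 16, control ≈ 12; 16/12 ≈ 1.33.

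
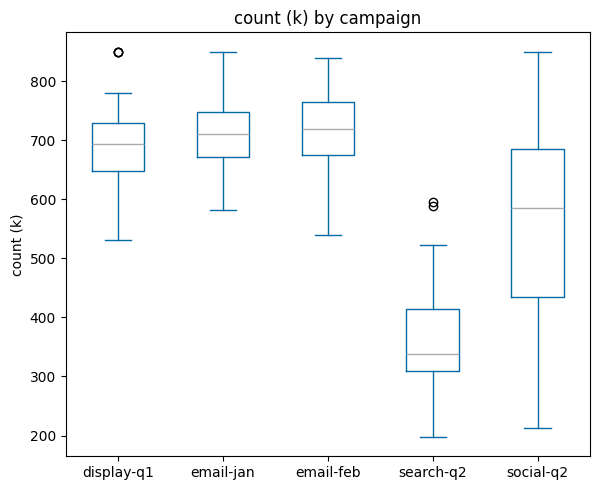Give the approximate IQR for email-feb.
Q3 ≈ 750, Q1 ≈ 650; IQR ≈ 100.

≈ 100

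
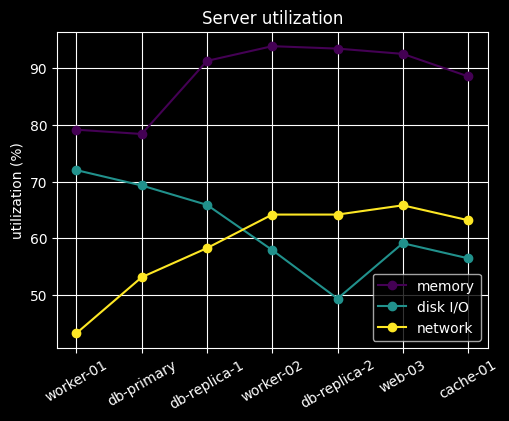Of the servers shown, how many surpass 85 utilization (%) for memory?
5

Above 85: db-replica-1, worker-02, db-replica-2, web-03, cache-01.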